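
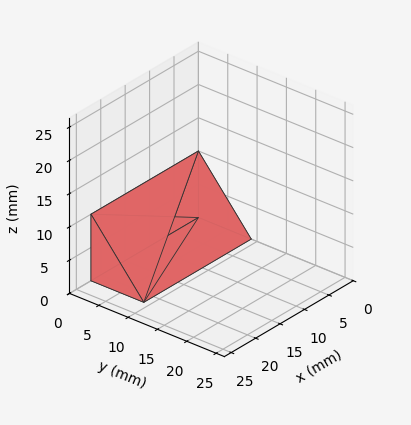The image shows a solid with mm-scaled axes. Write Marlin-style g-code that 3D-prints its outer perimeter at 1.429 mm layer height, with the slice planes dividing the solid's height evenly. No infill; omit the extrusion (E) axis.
Reading the render: the shape is a wedge (ramp): 22 × 9 mm base, rising to 10 mm along the y=0 edge and sloping linearly to z=0 at y=9 (dimensions read to the nearest mm from the axis ticks). For the g-code, the solid's height is divided into equal slices at the stated Δz and each level perimeter traced with G1 moves after a G0 lift.

; perimeter-only toolpath
G21 ; units = mm
G90 ; absolute positioning
G28 ; home
; layer 1
G0 Z1.429
G0 X0.000 Y0.000
G1 X22.000 Y0.000
G1 X22.000 Y7.714
G1 X0.000 Y7.714
G1 X0.000 Y0.000
; layer 2
G0 Z2.857
G0 X0.000 Y0.000
G1 X22.000 Y0.000
G1 X22.000 Y6.429
G1 X0.000 Y6.429
G1 X0.000 Y0.000
; layer 3
G0 Z4.286
G0 X0.000 Y0.000
G1 X22.000 Y0.000
G1 X22.000 Y5.143
G1 X0.000 Y5.143
G1 X0.000 Y0.000
; layer 4
G0 Z5.714
G0 X0.000 Y0.000
G1 X22.000 Y0.000
G1 X22.000 Y3.857
G1 X0.000 Y3.857
G1 X0.000 Y0.000
; layer 5
G0 Z7.143
G0 X0.000 Y0.000
G1 X22.000 Y0.000
G1 X22.000 Y2.571
G1 X0.000 Y2.571
G1 X0.000 Y0.000
; layer 6
G0 Z8.571
G0 X0.000 Y0.000
G1 X22.000 Y0.000
G1 X22.000 Y1.286
G1 X0.000 Y1.286
G1 X0.000 Y0.000
M2 ; end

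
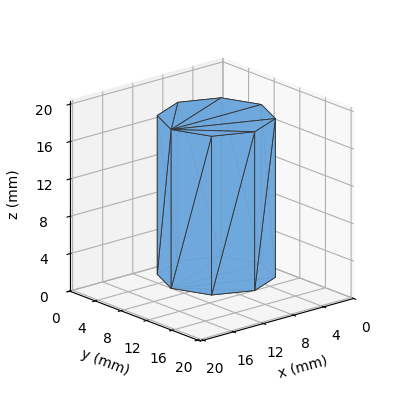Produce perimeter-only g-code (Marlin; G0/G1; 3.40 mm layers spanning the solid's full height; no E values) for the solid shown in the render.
Reading the render: the shape is a regular 8-sided prism (a cylinder approximated with 8 flat sides), circumscribed radius ≈ 6 mm, height ≈ 17 mm (dimensions read to the nearest mm from the axis ticks). For the g-code, the solid's height is divided into equal slices at the stated Δz and each level perimeter traced with G1 moves after a G0 lift.

; perimeter-only toolpath
G21 ; units = mm
G90 ; absolute positioning
G28 ; home
; layer 1
G0 Z3.40
G0 X12.00 Y6.00
G1 X10.24 Y10.24
G1 X6.00 Y12.00
G1 X1.76 Y10.24
G1 X0.00 Y6.00
G1 X1.76 Y1.76
G1 X6.00 Y0.00
G1 X10.24 Y1.76
G1 X12.00 Y6.00
; layer 2
G0 Z6.80
G0 X12.00 Y6.00
G1 X10.24 Y10.24
G1 X6.00 Y12.00
G1 X1.76 Y10.24
G1 X0.00 Y6.00
G1 X1.76 Y1.76
G1 X6.00 Y0.00
G1 X10.24 Y1.76
G1 X12.00 Y6.00
; layer 3
G0 Z10.20
G0 X12.00 Y6.00
G1 X10.24 Y10.24
G1 X6.00 Y12.00
G1 X1.76 Y10.24
G1 X0.00 Y6.00
G1 X1.76 Y1.76
G1 X6.00 Y0.00
G1 X10.24 Y1.76
G1 X12.00 Y6.00
; layer 4
G0 Z13.60
G0 X12.00 Y6.00
G1 X10.24 Y10.24
G1 X6.00 Y12.00
G1 X1.76 Y10.24
G1 X0.00 Y6.00
G1 X1.76 Y1.76
G1 X6.00 Y0.00
G1 X10.24 Y1.76
G1 X12.00 Y6.00
; layer 5
G0 Z17.00
G0 X12.00 Y6.00
G1 X10.24 Y10.24
G1 X6.00 Y12.00
G1 X1.76 Y10.24
G1 X0.00 Y6.00
G1 X1.76 Y1.76
G1 X6.00 Y0.00
G1 X10.24 Y1.76
G1 X12.00 Y6.00
M2 ; end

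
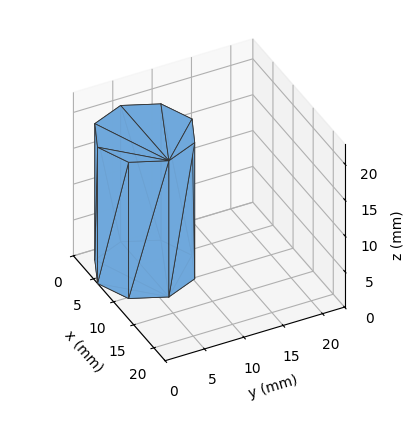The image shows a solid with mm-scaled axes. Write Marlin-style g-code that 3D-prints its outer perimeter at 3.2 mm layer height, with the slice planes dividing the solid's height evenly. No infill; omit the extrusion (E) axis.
Reading the render: the shape is a regular 8-sided prism (a cylinder approximated with 8 flat sides), circumscribed radius ≈ 6 mm, height ≈ 19 mm (dimensions read to the nearest mm from the axis ticks). For the g-code, the solid's height is divided into equal slices at the stated Δz and each level perimeter traced with G1 moves after a G0 lift.

; perimeter-only toolpath
G21 ; units = mm
G90 ; absolute positioning
G28 ; home
; layer 1
G0 Z3.2
G0 X12.0 Y6.0
G1 X10.2 Y10.2
G1 X6.0 Y12.0
G1 X1.8 Y10.2
G1 X0.0 Y6.0
G1 X1.8 Y1.8
G1 X6.0 Y0.0
G1 X10.2 Y1.8
G1 X12.0 Y6.0
; layer 2
G0 Z6.3
G0 X12.0 Y6.0
G1 X10.2 Y10.2
G1 X6.0 Y12.0
G1 X1.8 Y10.2
G1 X0.0 Y6.0
G1 X1.8 Y1.8
G1 X6.0 Y0.0
G1 X10.2 Y1.8
G1 X12.0 Y6.0
; layer 3
G0 Z9.5
G0 X12.0 Y6.0
G1 X10.2 Y10.2
G1 X6.0 Y12.0
G1 X1.8 Y10.2
G1 X0.0 Y6.0
G1 X1.8 Y1.8
G1 X6.0 Y0.0
G1 X10.2 Y1.8
G1 X12.0 Y6.0
; layer 4
G0 Z12.7
G0 X12.0 Y6.0
G1 X10.2 Y10.2
G1 X6.0 Y12.0
G1 X1.8 Y10.2
G1 X0.0 Y6.0
G1 X1.8 Y1.8
G1 X6.0 Y0.0
G1 X10.2 Y1.8
G1 X12.0 Y6.0
; layer 5
G0 Z15.8
G0 X12.0 Y6.0
G1 X10.2 Y10.2
G1 X6.0 Y12.0
G1 X1.8 Y10.2
G1 X0.0 Y6.0
G1 X1.8 Y1.8
G1 X6.0 Y0.0
G1 X10.2 Y1.8
G1 X12.0 Y6.0
; layer 6
G0 Z19.0
G0 X12.0 Y6.0
G1 X10.2 Y10.2
G1 X6.0 Y12.0
G1 X1.8 Y10.2
G1 X0.0 Y6.0
G1 X1.8 Y1.8
G1 X6.0 Y0.0
G1 X10.2 Y1.8
G1 X12.0 Y6.0
M2 ; end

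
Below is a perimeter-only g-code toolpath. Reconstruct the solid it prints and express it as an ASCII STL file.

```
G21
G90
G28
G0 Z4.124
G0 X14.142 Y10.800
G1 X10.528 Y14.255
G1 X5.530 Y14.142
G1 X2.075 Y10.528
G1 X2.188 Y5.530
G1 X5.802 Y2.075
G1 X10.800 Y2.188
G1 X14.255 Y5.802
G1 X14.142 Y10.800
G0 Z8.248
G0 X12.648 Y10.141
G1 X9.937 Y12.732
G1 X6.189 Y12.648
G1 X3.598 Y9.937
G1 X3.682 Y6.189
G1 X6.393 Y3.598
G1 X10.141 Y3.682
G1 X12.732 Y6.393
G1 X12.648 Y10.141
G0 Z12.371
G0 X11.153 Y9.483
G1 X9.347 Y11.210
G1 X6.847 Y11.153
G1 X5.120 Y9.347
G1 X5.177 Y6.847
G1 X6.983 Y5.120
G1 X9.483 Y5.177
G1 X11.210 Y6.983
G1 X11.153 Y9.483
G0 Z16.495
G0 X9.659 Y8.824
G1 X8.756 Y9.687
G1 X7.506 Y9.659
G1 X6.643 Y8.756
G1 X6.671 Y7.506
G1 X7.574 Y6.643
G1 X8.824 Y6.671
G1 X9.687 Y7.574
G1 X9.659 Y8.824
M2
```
solid part
  facet normal 0.0000 0.0000 -1.0000
    outer loop
      vertex 4.871 15.636 0.000
      vertex 11.119 15.777 0.000
      vertex 15.636 11.459 0.000
    endloop
  endfacet
  facet normal 0.0000 0.0000 -1.0000
    outer loop
      vertex 0.553 11.119 0.000
      vertex 4.871 15.636 0.000
      vertex 15.636 11.459 0.000
    endloop
  endfacet
  facet normal 0.0000 0.0000 -1.0000
    outer loop
      vertex 0.694 4.871 0.000
      vertex 0.553 11.119 0.000
      vertex 15.636 11.459 0.000
    endloop
  endfacet
  facet normal 0.0000 0.0000 -1.0000
    outer loop
      vertex 5.211 0.553 0.000
      vertex 0.694 4.871 0.000
      vertex 15.636 11.459 0.000
    endloop
  endfacet
  facet normal 0.0000 0.0000 -1.0000
    outer loop
      vertex 11.459 0.694 0.000
      vertex 5.211 0.553 0.000
      vertex 15.636 11.459 0.000
    endloop
  endfacet
  facet normal 0.0000 0.0000 -1.0000
    outer loop
      vertex 15.777 5.211 0.000
      vertex 11.459 0.694 0.000
      vertex 15.636 11.459 0.000
    endloop
  endfacet
  facet normal 0.6489 0.6788 0.3436
    outer loop
      vertex 15.636 11.459 0.000
      vertex 11.119 15.777 0.000
      vertex 8.165 8.165 20.619
    endloop
  endfacet
  facet normal -0.0212 0.9389 0.3436
    outer loop
      vertex 11.119 15.777 0.000
      vertex 4.871 15.636 0.000
      vertex 8.165 8.165 20.619
    endloop
  endfacet
  facet normal -0.6788 0.6489 0.3436
    outer loop
      vertex 4.871 15.636 0.000
      vertex 0.553 11.119 0.000
      vertex 8.165 8.165 20.619
    endloop
  endfacet
  facet normal -0.9389 -0.0212 0.3436
    outer loop
      vertex 0.553 11.119 0.000
      vertex 0.694 4.871 0.000
      vertex 8.165 8.165 20.619
    endloop
  endfacet
  facet normal -0.6489 -0.6788 0.3436
    outer loop
      vertex 0.694 4.871 0.000
      vertex 5.211 0.553 0.000
      vertex 8.165 8.165 20.619
    endloop
  endfacet
  facet normal 0.0212 -0.9389 0.3436
    outer loop
      vertex 5.211 0.553 0.000
      vertex 11.459 0.694 0.000
      vertex 8.165 8.165 20.619
    endloop
  endfacet
  facet normal 0.6788 -0.6489 0.3436
    outer loop
      vertex 11.459 0.694 0.000
      vertex 15.777 5.211 0.000
      vertex 8.165 8.165 20.619
    endloop
  endfacet
  facet normal 0.9389 0.0212 0.3436
    outer loop
      vertex 15.777 5.211 0.000
      vertex 15.636 11.459 0.000
      vertex 8.165 8.165 20.619
    endloop
  endfacet
endsolid part

The G0 Z moves step by Δz≈4.124 mm. The G1 loops shrink linearly with z, so the solid tapers from its base footprint up to z≈20.6. Closing with a flat bottom cap and the tapered top and triangulating gives 14 facets — a regular 8-sided pyramid, base circumscribed radius ≈ 8.16 mm, apex at z ≈ 20.6 mm.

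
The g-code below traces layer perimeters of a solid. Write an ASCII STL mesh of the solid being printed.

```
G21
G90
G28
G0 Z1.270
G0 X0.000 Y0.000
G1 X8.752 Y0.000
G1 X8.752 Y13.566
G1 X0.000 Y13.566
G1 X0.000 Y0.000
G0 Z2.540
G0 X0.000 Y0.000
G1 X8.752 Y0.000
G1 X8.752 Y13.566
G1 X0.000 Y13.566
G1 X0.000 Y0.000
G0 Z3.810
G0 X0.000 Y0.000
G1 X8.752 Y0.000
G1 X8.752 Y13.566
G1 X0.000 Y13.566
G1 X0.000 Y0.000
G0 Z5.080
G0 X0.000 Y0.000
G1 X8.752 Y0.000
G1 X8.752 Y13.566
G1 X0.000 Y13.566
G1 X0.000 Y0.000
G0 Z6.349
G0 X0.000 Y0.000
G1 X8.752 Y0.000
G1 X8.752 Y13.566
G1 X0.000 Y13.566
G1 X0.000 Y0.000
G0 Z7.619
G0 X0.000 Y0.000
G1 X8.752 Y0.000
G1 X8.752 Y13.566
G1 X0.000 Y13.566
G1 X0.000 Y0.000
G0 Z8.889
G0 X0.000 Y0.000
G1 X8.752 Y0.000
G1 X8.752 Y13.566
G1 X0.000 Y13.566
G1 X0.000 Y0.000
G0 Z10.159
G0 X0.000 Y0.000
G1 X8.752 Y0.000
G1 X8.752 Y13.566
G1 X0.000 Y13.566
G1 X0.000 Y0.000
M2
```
solid part
  facet normal 0.0000 0.0000 -1.0000
    outer loop
      vertex 8.752 13.566 0.000
      vertex 8.752 0.000 0.000
      vertex 0.000 0.000 0.000
    endloop
  endfacet
  facet normal 0.0000 0.0000 -1.0000
    outer loop
      vertex 0.000 13.566 0.000
      vertex 8.752 13.566 0.000
      vertex 0.000 0.000 0.000
    endloop
  endfacet
  facet normal 0.0000 0.0000 1.0000
    outer loop
      vertex 0.000 0.000 10.159
      vertex 8.752 0.000 10.159
      vertex 8.752 13.566 10.159
    endloop
  endfacet
  facet normal 0.0000 0.0000 1.0000
    outer loop
      vertex 0.000 0.000 10.159
      vertex 8.752 13.566 10.159
      vertex 0.000 13.566 10.159
    endloop
  endfacet
  facet normal 0.0000 -1.0000 0.0000
    outer loop
      vertex 0.000 0.000 0.000
      vertex 8.752 0.000 0.000
      vertex 8.752 0.000 10.159
    endloop
  endfacet
  facet normal 0.0000 -1.0000 0.0000
    outer loop
      vertex 0.000 0.000 0.000
      vertex 8.752 0.000 10.159
      vertex 0.000 0.000 10.159
    endloop
  endfacet
  facet normal 0.0000 1.0000 0.0000
    outer loop
      vertex 8.752 13.566 10.159
      vertex 8.752 13.566 0.000
      vertex 0.000 13.566 0.000
    endloop
  endfacet
  facet normal 0.0000 1.0000 0.0000
    outer loop
      vertex 0.000 13.566 10.159
      vertex 8.752 13.566 10.159
      vertex 0.000 13.566 0.000
    endloop
  endfacet
  facet normal -1.0000 0.0000 0.0000
    outer loop
      vertex 0.000 13.566 10.159
      vertex 0.000 13.566 0.000
      vertex 0.000 0.000 0.000
    endloop
  endfacet
  facet normal -1.0000 0.0000 0.0000
    outer loop
      vertex 0.000 0.000 10.159
      vertex 0.000 13.566 10.159
      vertex 0.000 0.000 0.000
    endloop
  endfacet
  facet normal 1.0000 0.0000 0.0000
    outer loop
      vertex 8.752 0.000 0.000
      vertex 8.752 13.566 0.000
      vertex 8.752 13.566 10.159
    endloop
  endfacet
  facet normal 1.0000 0.0000 0.0000
    outer loop
      vertex 8.752 0.000 0.000
      vertex 8.752 13.566 10.159
      vertex 8.752 0.000 10.159
    endloop
  endfacet
endsolid part

The G0 Z moves step by Δz≈1.270 mm. Every layer's G1 loop is the same polygon, so the solid is a straight extrusion of it from z=0 to z≈10.2. Closing with flat bottom and top caps and triangulating gives 12 facets — a rectangular box, roughly 8.75 × 13.6 mm footprint and 10.2 mm tall.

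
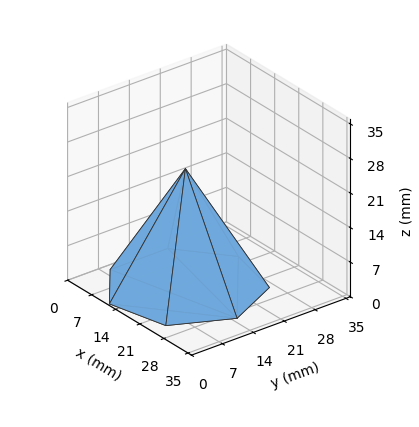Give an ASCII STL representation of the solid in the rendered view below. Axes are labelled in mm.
Reading the render: the shape is a regular 7-sided pyramid, base circumscribed radius ≈ 15 mm, apex at z ≈ 24 mm (dimensions read to the nearest mm from the axis ticks). For the STL, each face is triangulated and given an outward normal.

solid part
  facet normal 0.0000 0.0000 -1.0000
    outer loop
      vertex 11.66 29.62 0.00
      vertex 24.35 26.73 0.00
      vertex 30.00 15.00 0.00
    endloop
  endfacet
  facet normal 0.0000 0.0000 -1.0000
    outer loop
      vertex 1.49 21.51 0.00
      vertex 11.66 29.62 0.00
      vertex 30.00 15.00 0.00
    endloop
  endfacet
  facet normal 0.0000 0.0000 -1.0000
    outer loop
      vertex 1.49 8.49 0.00
      vertex 1.49 21.51 0.00
      vertex 30.00 15.00 0.00
    endloop
  endfacet
  facet normal 0.0000 0.0000 -1.0000
    outer loop
      vertex 11.66 0.38 0.00
      vertex 1.49 8.49 0.00
      vertex 30.00 15.00 0.00
    endloop
  endfacet
  facet normal 0.0000 0.0000 -1.0000
    outer loop
      vertex 24.35 3.27 0.00
      vertex 11.66 0.38 0.00
      vertex 30.00 15.00 0.00
    endloop
  endfacet
  facet normal 0.7850 0.3781 0.4906
    outer loop
      vertex 30.00 15.00 0.00
      vertex 24.35 26.73 0.00
      vertex 15.00 15.00 24.00
    endloop
  endfacet
  facet normal 0.1935 0.8496 0.4906
    outer loop
      vertex 24.35 26.73 0.00
      vertex 11.66 29.62 0.00
      vertex 15.00 15.00 24.00
    endloop
  endfacet
  facet normal -0.5433 0.6813 0.4906
    outer loop
      vertex 11.66 29.62 0.00
      vertex 1.49 21.51 0.00
      vertex 15.00 15.00 24.00
    endloop
  endfacet
  facet normal -0.8714 0.0000 0.4905
    outer loop
      vertex 1.49 21.51 0.00
      vertex 1.49 8.49 0.00
      vertex 15.00 15.00 24.00
    endloop
  endfacet
  facet normal -0.5433 -0.6813 0.4906
    outer loop
      vertex 1.49 8.49 0.00
      vertex 11.66 0.38 0.00
      vertex 15.00 15.00 24.00
    endloop
  endfacet
  facet normal 0.1935 -0.8496 0.4906
    outer loop
      vertex 11.66 0.38 0.00
      vertex 24.35 3.27 0.00
      vertex 15.00 15.00 24.00
    endloop
  endfacet
  facet normal 0.7850 -0.3781 0.4906
    outer loop
      vertex 24.35 3.27 0.00
      vertex 30.00 15.00 0.00
      vertex 15.00 15.00 24.00
    endloop
  endfacet
endsolid part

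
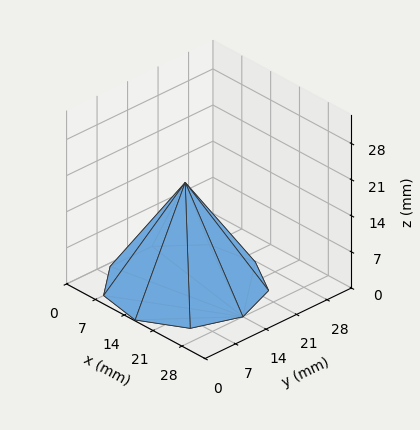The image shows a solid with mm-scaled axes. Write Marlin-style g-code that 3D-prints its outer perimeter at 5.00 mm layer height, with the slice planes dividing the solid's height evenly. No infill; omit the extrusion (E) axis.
Reading the render: the shape is a regular 9-sided pyramid, base circumscribed radius ≈ 14 mm, apex at z ≈ 20 mm (dimensions read to the nearest mm from the axis ticks). For the g-code, the solid's height is divided into equal slices at the stated Δz and each level perimeter traced with G1 moves after a G0 lift.

; perimeter-only toolpath
G21 ; units = mm
G90 ; absolute positioning
G28 ; home
; layer 1
G0 Z5.00
G0 X24.50 Y14.00
G1 X22.04 Y20.75
G1 X15.82 Y24.34
G1 X8.75 Y23.09
G1 X4.13 Y17.59
G1 X4.13 Y10.41
G1 X8.75 Y4.91
G1 X15.82 Y3.66
G1 X22.04 Y7.25
G1 X24.50 Y14.00
; layer 2
G0 Z10.00
G0 X21.00 Y14.00
G1 X19.36 Y18.50
G1 X15.21 Y20.89
G1 X10.50 Y20.06
G1 X7.42 Y16.39
G1 X7.42 Y11.61
G1 X10.50 Y7.94
G1 X15.21 Y7.11
G1 X19.36 Y9.50
G1 X21.00 Y14.00
; layer 3
G0 Z15.00
G0 X17.50 Y14.00
G1 X16.68 Y16.25
G1 X14.61 Y17.45
G1 X12.25 Y17.03
G1 X10.71 Y15.20
G1 X10.71 Y12.80
G1 X12.25 Y10.97
G1 X14.61 Y10.55
G1 X16.68 Y11.75
G1 X17.50 Y14.00
M2 ; end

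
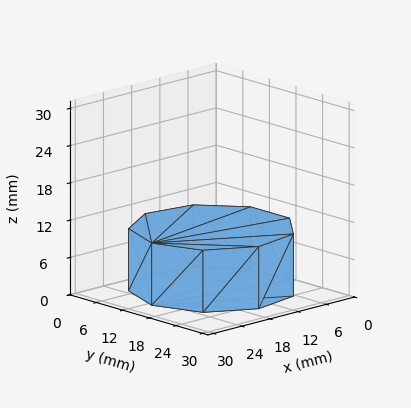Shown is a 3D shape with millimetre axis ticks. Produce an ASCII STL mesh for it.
Reading the render: the shape is a regular 9-sided prism (a cylinder approximated with 9 flat sides), circumscribed radius ≈ 13 mm, height ≈ 10 mm (dimensions read to the nearest mm from the axis ticks). For the STL, each face is triangulated and given an outward normal.

solid part
  facet normal 0.0000 0.0000 -1.0000
    outer loop
      vertex 15.3 25.8 0.0
      vertex 23.0 21.4 0.0
      vertex 26.0 13.0 0.0
    endloop
  endfacet
  facet normal 0.0000 0.0000 -1.0000
    outer loop
      vertex 6.5 24.3 0.0
      vertex 15.3 25.8 0.0
      vertex 26.0 13.0 0.0
    endloop
  endfacet
  facet normal 0.0000 0.0000 -1.0000
    outer loop
      vertex 0.8 17.4 0.0
      vertex 6.5 24.3 0.0
      vertex 26.0 13.0 0.0
    endloop
  endfacet
  facet normal 0.0000 0.0000 -1.0000
    outer loop
      vertex 0.8 8.6 0.0
      vertex 0.8 17.4 0.0
      vertex 26.0 13.0 0.0
    endloop
  endfacet
  facet normal 0.0000 0.0000 -1.0000
    outer loop
      vertex 6.5 1.7 0.0
      vertex 0.8 8.6 0.0
      vertex 26.0 13.0 0.0
    endloop
  endfacet
  facet normal 0.0000 0.0000 -1.0000
    outer loop
      vertex 15.3 0.2 0.0
      vertex 6.5 1.7 0.0
      vertex 26.0 13.0 0.0
    endloop
  endfacet
  facet normal 0.0000 0.0000 -1.0000
    outer loop
      vertex 23.0 4.6 0.0
      vertex 15.3 0.2 0.0
      vertex 26.0 13.0 0.0
    endloop
  endfacet
  facet normal 0.0000 0.0000 1.0000
    outer loop
      vertex 26.0 13.0 10.0
      vertex 23.0 21.4 10.0
      vertex 15.3 25.8 10.0
    endloop
  endfacet
  facet normal 0.0000 0.0000 1.0000
    outer loop
      vertex 26.0 13.0 10.0
      vertex 15.3 25.8 10.0
      vertex 6.5 24.3 10.0
    endloop
  endfacet
  facet normal 0.0000 0.0000 1.0000
    outer loop
      vertex 26.0 13.0 10.0
      vertex 6.5 24.3 10.0
      vertex 0.8 17.4 10.0
    endloop
  endfacet
  facet normal 0.0000 0.0000 1.0000
    outer loop
      vertex 26.0 13.0 10.0
      vertex 0.8 17.4 10.0
      vertex 0.8 8.6 10.0
    endloop
  endfacet
  facet normal 0.0000 0.0000 1.0000
    outer loop
      vertex 26.0 13.0 10.0
      vertex 0.8 8.6 10.0
      vertex 6.5 1.7 10.0
    endloop
  endfacet
  facet normal 0.0000 0.0000 1.0000
    outer loop
      vertex 26.0 13.0 10.0
      vertex 6.5 1.7 10.0
      vertex 15.3 0.2 10.0
    endloop
  endfacet
  facet normal 0.0000 0.0000 1.0000
    outer loop
      vertex 26.0 13.0 10.0
      vertex 15.3 0.2 10.0
      vertex 23.0 4.6 10.0
    endloop
  endfacet
  facet normal 0.9417 0.3363 0.0000
    outer loop
      vertex 26.0 13.0 0.0
      vertex 23.0 21.4 0.0
      vertex 23.0 21.4 10.0
    endloop
  endfacet
  facet normal 0.9417 0.3363 0.0000
    outer loop
      vertex 26.0 13.0 0.0
      vertex 23.0 21.4 10.0
      vertex 26.0 13.0 10.0
    endloop
  endfacet
  facet normal 0.4961 0.8682 0.0000
    outer loop
      vertex 23.0 21.4 0.0
      vertex 15.3 25.8 0.0
      vertex 15.3 25.8 10.0
    endloop
  endfacet
  facet normal 0.4961 0.8682 0.0000
    outer loop
      vertex 23.0 21.4 0.0
      vertex 15.3 25.8 10.0
      vertex 23.0 21.4 10.0
    endloop
  endfacet
  facet normal -0.1680 0.9858 0.0000
    outer loop
      vertex 15.3 25.8 0.0
      vertex 6.5 24.3 0.0
      vertex 6.5 24.3 10.0
    endloop
  endfacet
  facet normal -0.1680 0.9858 0.0000
    outer loop
      vertex 15.3 25.8 0.0
      vertex 6.5 24.3 10.0
      vertex 15.3 25.8 10.0
    endloop
  endfacet
  facet normal -0.7710 0.6369 0.0000
    outer loop
      vertex 6.5 24.3 0.0
      vertex 0.8 17.4 0.0
      vertex 0.8 17.4 10.0
    endloop
  endfacet
  facet normal -0.7710 0.6369 0.0000
    outer loop
      vertex 6.5 24.3 0.0
      vertex 0.8 17.4 10.0
      vertex 6.5 24.3 10.0
    endloop
  endfacet
  facet normal -1.0000 0.0000 0.0000
    outer loop
      vertex 0.8 17.4 0.0
      vertex 0.8 8.6 0.0
      vertex 0.8 8.6 10.0
    endloop
  endfacet
  facet normal -1.0000 0.0000 0.0000
    outer loop
      vertex 0.8 17.4 0.0
      vertex 0.8 8.6 10.0
      vertex 0.8 17.4 10.0
    endloop
  endfacet
  facet normal -0.7710 -0.6369 0.0000
    outer loop
      vertex 0.8 8.6 0.0
      vertex 6.5 1.7 0.0
      vertex 6.5 1.7 10.0
    endloop
  endfacet
  facet normal -0.7710 -0.6369 0.0000
    outer loop
      vertex 0.8 8.6 0.0
      vertex 6.5 1.7 10.0
      vertex 0.8 8.6 10.0
    endloop
  endfacet
  facet normal -0.1680 -0.9858 0.0000
    outer loop
      vertex 6.5 1.7 0.0
      vertex 15.3 0.2 0.0
      vertex 15.3 0.2 10.0
    endloop
  endfacet
  facet normal -0.1680 -0.9858 0.0000
    outer loop
      vertex 6.5 1.7 0.0
      vertex 15.3 0.2 10.0
      vertex 6.5 1.7 10.0
    endloop
  endfacet
  facet normal 0.4961 -0.8682 0.0000
    outer loop
      vertex 15.3 0.2 0.0
      vertex 23.0 4.6 0.0
      vertex 23.0 4.6 10.0
    endloop
  endfacet
  facet normal 0.4961 -0.8682 0.0000
    outer loop
      vertex 15.3 0.2 0.0
      vertex 23.0 4.6 10.0
      vertex 15.3 0.2 10.0
    endloop
  endfacet
  facet normal 0.9417 -0.3363 0.0000
    outer loop
      vertex 23.0 4.6 0.0
      vertex 26.0 13.0 0.0
      vertex 26.0 13.0 10.0
    endloop
  endfacet
  facet normal 0.9417 -0.3363 0.0000
    outer loop
      vertex 23.0 4.6 0.0
      vertex 26.0 13.0 10.0
      vertex 23.0 4.6 10.0
    endloop
  endfacet
endsolid part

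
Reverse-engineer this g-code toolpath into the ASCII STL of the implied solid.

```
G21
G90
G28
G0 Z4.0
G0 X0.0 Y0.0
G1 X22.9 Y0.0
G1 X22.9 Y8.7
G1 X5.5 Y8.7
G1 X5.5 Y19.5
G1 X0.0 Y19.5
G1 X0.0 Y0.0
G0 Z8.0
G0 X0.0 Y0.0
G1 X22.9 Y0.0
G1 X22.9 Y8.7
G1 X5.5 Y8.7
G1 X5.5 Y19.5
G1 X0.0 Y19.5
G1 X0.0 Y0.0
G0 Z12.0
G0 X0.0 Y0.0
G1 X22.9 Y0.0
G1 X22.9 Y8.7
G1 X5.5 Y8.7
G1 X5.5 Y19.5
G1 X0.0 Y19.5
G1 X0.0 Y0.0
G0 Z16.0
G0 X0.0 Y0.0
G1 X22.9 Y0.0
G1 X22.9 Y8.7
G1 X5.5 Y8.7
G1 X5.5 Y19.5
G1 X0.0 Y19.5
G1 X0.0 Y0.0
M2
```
solid part
  facet normal 0.0000 0.0000 -1.0000
    outer loop
      vertex 22.9 8.7 0.0
      vertex 22.9 0.0 0.0
      vertex 0.0 0.0 0.0
    endloop
  endfacet
  facet normal 0.0000 0.0000 -1.0000
    outer loop
      vertex 5.5 8.7 0.0
      vertex 22.9 8.7 0.0
      vertex 0.0 0.0 0.0
    endloop
  endfacet
  facet normal 0.0000 0.0000 -1.0000
    outer loop
      vertex 5.5 19.5 0.0
      vertex 5.5 8.7 0.0
      vertex 0.0 0.0 0.0
    endloop
  endfacet
  facet normal 0.0000 0.0000 -1.0000
    outer loop
      vertex 0.0 19.5 0.0
      vertex 5.5 19.5 0.0
      vertex 0.0 0.0 0.0
    endloop
  endfacet
  facet normal 0.0000 0.0000 1.0000
    outer loop
      vertex 0.0 0.0 16.0
      vertex 22.9 0.0 16.0
      vertex 22.9 8.7 16.0
    endloop
  endfacet
  facet normal 0.0000 0.0000 1.0000
    outer loop
      vertex 0.0 0.0 16.0
      vertex 22.9 8.7 16.0
      vertex 5.5 8.7 16.0
    endloop
  endfacet
  facet normal 0.0000 0.0000 1.0000
    outer loop
      vertex 0.0 0.0 16.0
      vertex 5.5 8.7 16.0
      vertex 5.5 19.5 16.0
    endloop
  endfacet
  facet normal 0.0000 0.0000 1.0000
    outer loop
      vertex 0.0 0.0 16.0
      vertex 5.5 19.5 16.0
      vertex 0.0 19.5 16.0
    endloop
  endfacet
  facet normal 0.0000 -1.0000 0.0000
    outer loop
      vertex 0.0 0.0 0.0
      vertex 22.9 0.0 0.0
      vertex 22.9 0.0 16.0
    endloop
  endfacet
  facet normal 0.0000 -1.0000 0.0000
    outer loop
      vertex 0.0 0.0 0.0
      vertex 22.9 0.0 16.0
      vertex 0.0 0.0 16.0
    endloop
  endfacet
  facet normal 1.0000 0.0000 0.0000
    outer loop
      vertex 22.9 0.0 0.0
      vertex 22.9 8.7 0.0
      vertex 22.9 8.7 16.0
    endloop
  endfacet
  facet normal 1.0000 0.0000 0.0000
    outer loop
      vertex 22.9 0.0 0.0
      vertex 22.9 8.7 16.0
      vertex 22.9 0.0 16.0
    endloop
  endfacet
  facet normal 0.0000 1.0000 0.0000
    outer loop
      vertex 22.9 8.7 0.0
      vertex 5.5 8.7 0.0
      vertex 5.5 8.7 16.0
    endloop
  endfacet
  facet normal 0.0000 1.0000 0.0000
    outer loop
      vertex 22.9 8.7 0.0
      vertex 5.5 8.7 16.0
      vertex 22.9 8.7 16.0
    endloop
  endfacet
  facet normal 1.0000 0.0000 0.0000
    outer loop
      vertex 5.5 8.7 0.0
      vertex 5.5 19.5 0.0
      vertex 5.5 19.5 16.0
    endloop
  endfacet
  facet normal 1.0000 0.0000 0.0000
    outer loop
      vertex 5.5 8.7 0.0
      vertex 5.5 19.5 16.0
      vertex 5.5 8.7 16.0
    endloop
  endfacet
  facet normal 0.0000 1.0000 0.0000
    outer loop
      vertex 5.5 19.5 0.0
      vertex 0.0 19.5 0.0
      vertex 0.0 19.5 16.0
    endloop
  endfacet
  facet normal 0.0000 1.0000 0.0000
    outer loop
      vertex 5.5 19.5 0.0
      vertex 0.0 19.5 16.0
      vertex 5.5 19.5 16.0
    endloop
  endfacet
  facet normal -1.0000 0.0000 0.0000
    outer loop
      vertex 0.0 19.5 0.0
      vertex 0.0 0.0 0.0
      vertex 0.0 0.0 16.0
    endloop
  endfacet
  facet normal -1.0000 0.0000 0.0000
    outer loop
      vertex 0.0 19.5 0.0
      vertex 0.0 0.0 16.0
      vertex 0.0 19.5 16.0
    endloop
  endfacet
endsolid part

The G0 Z moves step by Δz≈4.0 mm. Every layer's G1 loop is the same polygon, so the solid is a straight extrusion of it from z=0 to z≈16. Closing with flat bottom and top caps and triangulating gives 20 facets — an L-shaped prism: outer 22.9 × 19.5 mm, arm thicknesses ≈ 8.7 mm (horizontal) and 5.5 mm (vertical), extruded 16 mm in z.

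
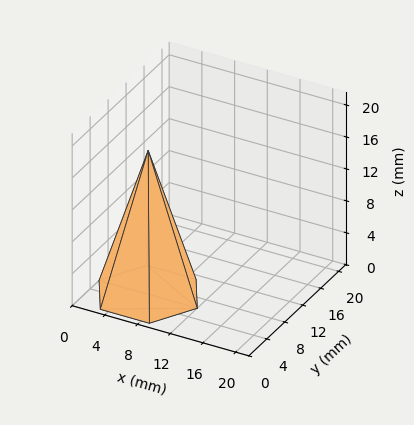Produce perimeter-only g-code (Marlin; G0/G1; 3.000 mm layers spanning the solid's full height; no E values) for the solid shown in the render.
Reading the render: the shape is a regular 6-sided pyramid, base circumscribed radius ≈ 6 mm, apex at z ≈ 18 mm (dimensions read to the nearest mm from the axis ticks). For the g-code, the solid's height is divided into equal slices at the stated Δz and each level perimeter traced with G1 moves after a G0 lift.

; perimeter-only toolpath
G21 ; units = mm
G90 ; absolute positioning
G28 ; home
; layer 1
G0 Z3.000
G0 X11.000 Y6.000
G1 X8.500 Y10.330
G1 X3.500 Y10.330
G1 X1.000 Y6.000
G1 X3.500 Y1.670
G1 X8.500 Y1.670
G1 X11.000 Y6.000
; layer 2
G0 Z6.000
G0 X10.000 Y6.000
G1 X8.000 Y9.464
G1 X4.000 Y9.464
G1 X2.000 Y6.000
G1 X4.000 Y2.536
G1 X8.000 Y2.536
G1 X10.000 Y6.000
; layer 3
G0 Z9.000
G0 X9.000 Y6.000
G1 X7.500 Y8.598
G1 X4.500 Y8.598
G1 X3.000 Y6.000
G1 X4.500 Y3.402
G1 X7.500 Y3.402
G1 X9.000 Y6.000
; layer 4
G0 Z12.000
G0 X8.000 Y6.000
G1 X7.000 Y7.732
G1 X5.000 Y7.732
G1 X4.000 Y6.000
G1 X5.000 Y4.268
G1 X7.000 Y4.268
G1 X8.000 Y6.000
; layer 5
G0 Z15.000
G0 X7.000 Y6.000
G1 X6.500 Y6.866
G1 X5.500 Y6.866
G1 X5.000 Y6.000
G1 X5.500 Y5.134
G1 X6.500 Y5.134
G1 X7.000 Y6.000
M2 ; end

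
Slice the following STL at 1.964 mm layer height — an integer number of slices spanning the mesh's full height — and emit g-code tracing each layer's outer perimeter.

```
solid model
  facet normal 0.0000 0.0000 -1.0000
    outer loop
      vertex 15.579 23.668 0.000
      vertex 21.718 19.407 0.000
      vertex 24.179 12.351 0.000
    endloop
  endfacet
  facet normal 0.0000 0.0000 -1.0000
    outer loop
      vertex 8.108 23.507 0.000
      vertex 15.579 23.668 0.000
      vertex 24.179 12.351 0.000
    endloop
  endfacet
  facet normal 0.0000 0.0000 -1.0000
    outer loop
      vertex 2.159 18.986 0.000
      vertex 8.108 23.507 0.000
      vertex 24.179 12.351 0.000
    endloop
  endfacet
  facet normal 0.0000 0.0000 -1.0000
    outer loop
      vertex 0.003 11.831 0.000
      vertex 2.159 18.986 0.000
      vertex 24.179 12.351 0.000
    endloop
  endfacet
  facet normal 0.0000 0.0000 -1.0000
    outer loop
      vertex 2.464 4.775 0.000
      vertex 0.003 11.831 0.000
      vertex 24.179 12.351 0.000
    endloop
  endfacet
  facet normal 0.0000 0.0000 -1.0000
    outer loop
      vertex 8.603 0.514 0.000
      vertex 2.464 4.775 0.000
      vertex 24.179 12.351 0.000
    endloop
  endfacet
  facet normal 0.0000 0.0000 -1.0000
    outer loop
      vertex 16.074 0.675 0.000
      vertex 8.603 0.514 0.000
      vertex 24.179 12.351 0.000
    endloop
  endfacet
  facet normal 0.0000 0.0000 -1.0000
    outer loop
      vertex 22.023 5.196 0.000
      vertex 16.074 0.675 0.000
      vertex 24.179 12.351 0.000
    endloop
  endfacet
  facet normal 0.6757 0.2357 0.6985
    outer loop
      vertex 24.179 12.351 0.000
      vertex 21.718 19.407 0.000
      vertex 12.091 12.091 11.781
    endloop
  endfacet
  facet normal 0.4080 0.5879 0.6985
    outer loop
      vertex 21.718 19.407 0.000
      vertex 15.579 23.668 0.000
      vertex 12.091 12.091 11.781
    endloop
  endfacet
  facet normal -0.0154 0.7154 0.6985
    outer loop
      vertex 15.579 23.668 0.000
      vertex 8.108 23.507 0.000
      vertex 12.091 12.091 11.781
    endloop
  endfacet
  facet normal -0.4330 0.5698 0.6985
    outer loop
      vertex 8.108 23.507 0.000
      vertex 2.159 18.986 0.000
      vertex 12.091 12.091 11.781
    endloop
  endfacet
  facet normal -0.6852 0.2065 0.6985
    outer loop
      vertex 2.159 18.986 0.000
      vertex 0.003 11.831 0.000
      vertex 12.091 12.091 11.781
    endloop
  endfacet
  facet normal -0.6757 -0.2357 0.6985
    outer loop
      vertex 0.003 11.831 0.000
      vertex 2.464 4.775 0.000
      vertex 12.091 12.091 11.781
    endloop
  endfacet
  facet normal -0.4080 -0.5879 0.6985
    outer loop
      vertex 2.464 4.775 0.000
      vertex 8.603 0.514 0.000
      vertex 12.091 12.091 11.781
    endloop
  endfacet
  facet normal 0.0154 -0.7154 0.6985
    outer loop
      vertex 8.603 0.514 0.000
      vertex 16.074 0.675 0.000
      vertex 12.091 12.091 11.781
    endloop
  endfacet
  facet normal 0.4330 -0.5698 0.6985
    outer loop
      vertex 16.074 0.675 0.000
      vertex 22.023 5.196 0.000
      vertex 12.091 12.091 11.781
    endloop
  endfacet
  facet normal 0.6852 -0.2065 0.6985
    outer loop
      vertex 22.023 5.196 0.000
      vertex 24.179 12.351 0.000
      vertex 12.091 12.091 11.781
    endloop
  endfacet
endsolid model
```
; perimeter-only toolpath
G21 ; units = mm
G90 ; absolute positioning
G28 ; home
; layer 1
G0 Z1.964
G0 X22.164 Y12.308
G1 X20.113 Y18.188
G1 X14.998 Y21.738
G1 X8.772 Y21.604
G1 X3.814 Y17.837
G1 X2.018 Y11.874
G1 X4.068 Y5.994
G1 X9.184 Y2.443
G1 X15.410 Y2.578
G1 X20.368 Y6.345
G1 X22.164 Y12.308
; layer 2
G0 Z3.927
G0 X20.150 Y12.264
G1 X18.509 Y16.968
G1 X14.416 Y19.809
G1 X9.436 Y19.702
G1 X5.470 Y16.688
G1 X4.032 Y11.918
G1 X5.673 Y7.214
G1 X9.766 Y4.373
G1 X14.746 Y4.480
G1 X18.712 Y7.494
G1 X20.150 Y12.264
; layer 3
G0 Z5.891
G0 X18.135 Y12.221
G1 X16.904 Y15.749
G1 X13.835 Y17.880
G1 X10.099 Y17.799
G1 X7.125 Y15.538
G1 X6.047 Y11.961
G1 X7.277 Y8.433
G1 X10.347 Y6.302
G1 X14.082 Y6.383
G1 X17.057 Y8.643
G1 X18.135 Y12.221
; layer 4
G0 Z7.854
G0 X16.120 Y12.178
G1 X15.300 Y14.530
G1 X13.254 Y15.950
G1 X10.763 Y15.896
G1 X8.780 Y14.389
G1 X8.062 Y12.004
G1 X8.882 Y9.652
G1 X10.928 Y8.232
G1 X13.419 Y8.286
G1 X15.402 Y9.793
G1 X16.120 Y12.178
; layer 5
G0 Z9.818
G0 X14.106 Y12.134
G1 X13.695 Y13.310
G1 X12.672 Y14.020
G1 X11.427 Y13.994
G1 X10.436 Y13.240
G1 X10.076 Y12.048
G1 X10.486 Y10.872
G1 X11.510 Y10.162
G1 X12.755 Y10.188
G1 X13.746 Y10.942
G1 X14.106 Y12.134
M2 ; end

The solid is a regular 10-sided pyramid, base circumscribed radius ≈ 12.1 mm, apex at z ≈ 11.8 mm. Slicing at Δz = 1.964 mm — 6 equal slices spanning the solid's height, so layer i sits at z = i·h/6 — gives 5 non-empty perimeters. Each is a 10-segment closed polygon; G0 lifts to the layer z and rapids to the start vertex, then G1 traces the edges. The cross-section shrinks linearly with z (the slice at the apex is degenerate and omitted).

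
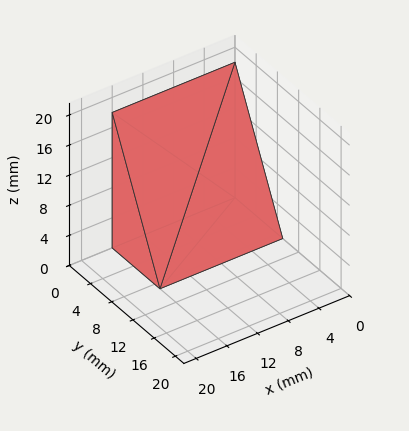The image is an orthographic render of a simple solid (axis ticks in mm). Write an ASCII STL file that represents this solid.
Reading the render: the shape is a wedge (ramp): 16 × 9 mm base, rising to 18 mm along the y=0 edge and sloping linearly to z=0 at y=9 (dimensions read to the nearest mm from the axis ticks). For the STL, each face is triangulated and given an outward normal.

solid part
  facet normal 0.0000 0.0000 -1.0000
    outer loop
      vertex 16.000 9.000 0.000
      vertex 16.000 0.000 0.000
      vertex 0.000 0.000 0.000
    endloop
  endfacet
  facet normal 0.0000 0.0000 -1.0000
    outer loop
      vertex 0.000 9.000 0.000
      vertex 16.000 9.000 0.000
      vertex 0.000 0.000 0.000
    endloop
  endfacet
  facet normal 0.0000 -1.0000 0.0000
    outer loop
      vertex 0.000 0.000 0.000
      vertex 16.000 0.000 0.000
      vertex 16.000 0.000 18.000
    endloop
  endfacet
  facet normal 0.0000 -1.0000 0.0000
    outer loop
      vertex 0.000 0.000 0.000
      vertex 16.000 0.000 18.000
      vertex 0.000 0.000 18.000
    endloop
  endfacet
  facet normal 0.0000 0.8944 0.4472
    outer loop
      vertex 0.000 0.000 18.000
      vertex 16.000 0.000 18.000
      vertex 16.000 9.000 0.000
    endloop
  endfacet
  facet normal 0.0000 0.8944 0.4472
    outer loop
      vertex 0.000 0.000 18.000
      vertex 16.000 9.000 0.000
      vertex 0.000 9.000 0.000
    endloop
  endfacet
  facet normal -1.0000 0.0000 0.0000
    outer loop
      vertex 0.000 0.000 18.000
      vertex 0.000 9.000 0.000
      vertex 0.000 0.000 0.000
    endloop
  endfacet
  facet normal 1.0000 0.0000 0.0000
    outer loop
      vertex 16.000 0.000 0.000
      vertex 16.000 9.000 0.000
      vertex 16.000 0.000 18.000
    endloop
  endfacet
endsolid part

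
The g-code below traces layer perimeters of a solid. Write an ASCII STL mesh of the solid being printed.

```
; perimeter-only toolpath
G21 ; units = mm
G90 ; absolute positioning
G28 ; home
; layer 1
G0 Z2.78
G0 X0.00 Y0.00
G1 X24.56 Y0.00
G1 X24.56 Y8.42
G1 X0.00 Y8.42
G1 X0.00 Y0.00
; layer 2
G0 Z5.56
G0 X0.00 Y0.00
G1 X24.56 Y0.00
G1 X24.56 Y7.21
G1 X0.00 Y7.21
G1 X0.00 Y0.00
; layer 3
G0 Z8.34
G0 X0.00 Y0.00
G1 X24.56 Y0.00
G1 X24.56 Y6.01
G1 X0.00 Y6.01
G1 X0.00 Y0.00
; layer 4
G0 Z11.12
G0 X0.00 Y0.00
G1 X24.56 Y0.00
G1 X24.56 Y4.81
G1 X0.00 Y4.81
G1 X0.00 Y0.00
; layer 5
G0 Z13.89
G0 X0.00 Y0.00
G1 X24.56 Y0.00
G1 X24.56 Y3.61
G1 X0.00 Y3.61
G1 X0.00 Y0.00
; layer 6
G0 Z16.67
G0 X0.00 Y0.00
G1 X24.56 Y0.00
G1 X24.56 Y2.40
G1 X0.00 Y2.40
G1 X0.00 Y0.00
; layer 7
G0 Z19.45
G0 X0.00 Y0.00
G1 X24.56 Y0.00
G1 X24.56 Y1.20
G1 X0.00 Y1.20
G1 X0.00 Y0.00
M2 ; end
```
solid part
  facet normal 0.0000 0.0000 -1.0000
    outer loop
      vertex 24.56 9.62 0.00
      vertex 24.56 0.00 0.00
      vertex 0.00 0.00 0.00
    endloop
  endfacet
  facet normal 0.0000 0.0000 -1.0000
    outer loop
      vertex 0.00 9.62 0.00
      vertex 24.56 9.62 0.00
      vertex 0.00 0.00 0.00
    endloop
  endfacet
  facet normal 0.0000 -1.0000 0.0000
    outer loop
      vertex 0.00 0.00 0.00
      vertex 24.56 0.00 0.00
      vertex 24.56 0.00 22.23
    endloop
  endfacet
  facet normal 0.0000 -1.0000 0.0000
    outer loop
      vertex 0.00 0.00 0.00
      vertex 24.56 0.00 22.23
      vertex 0.00 0.00 22.23
    endloop
  endfacet
  facet normal 0.0000 0.9178 0.3972
    outer loop
      vertex 0.00 0.00 22.23
      vertex 24.56 0.00 22.23
      vertex 24.56 9.62 0.00
    endloop
  endfacet
  facet normal 0.0000 0.9178 0.3972
    outer loop
      vertex 0.00 0.00 22.23
      vertex 24.56 9.62 0.00
      vertex 0.00 9.62 0.00
    endloop
  endfacet
  facet normal -1.0000 0.0000 0.0000
    outer loop
      vertex 0.00 0.00 22.23
      vertex 0.00 9.62 0.00
      vertex 0.00 0.00 0.00
    endloop
  endfacet
  facet normal 1.0000 0.0000 0.0000
    outer loop
      vertex 24.56 0.00 0.00
      vertex 24.56 9.62 0.00
      vertex 24.56 0.00 22.23
    endloop
  endfacet
endsolid part

The G0 Z moves step by Δz≈2.78 mm. The G1 loops shrink linearly with z, so the solid tapers from its base footprint up to z≈22.2. Closing with a flat bottom cap and the tapered top and triangulating gives 8 facets — a wedge (ramp): 24.6 × 9.62 mm base, rising to 22.2 mm along the y=0 edge and sloping linearly to z=0 at y=9.62.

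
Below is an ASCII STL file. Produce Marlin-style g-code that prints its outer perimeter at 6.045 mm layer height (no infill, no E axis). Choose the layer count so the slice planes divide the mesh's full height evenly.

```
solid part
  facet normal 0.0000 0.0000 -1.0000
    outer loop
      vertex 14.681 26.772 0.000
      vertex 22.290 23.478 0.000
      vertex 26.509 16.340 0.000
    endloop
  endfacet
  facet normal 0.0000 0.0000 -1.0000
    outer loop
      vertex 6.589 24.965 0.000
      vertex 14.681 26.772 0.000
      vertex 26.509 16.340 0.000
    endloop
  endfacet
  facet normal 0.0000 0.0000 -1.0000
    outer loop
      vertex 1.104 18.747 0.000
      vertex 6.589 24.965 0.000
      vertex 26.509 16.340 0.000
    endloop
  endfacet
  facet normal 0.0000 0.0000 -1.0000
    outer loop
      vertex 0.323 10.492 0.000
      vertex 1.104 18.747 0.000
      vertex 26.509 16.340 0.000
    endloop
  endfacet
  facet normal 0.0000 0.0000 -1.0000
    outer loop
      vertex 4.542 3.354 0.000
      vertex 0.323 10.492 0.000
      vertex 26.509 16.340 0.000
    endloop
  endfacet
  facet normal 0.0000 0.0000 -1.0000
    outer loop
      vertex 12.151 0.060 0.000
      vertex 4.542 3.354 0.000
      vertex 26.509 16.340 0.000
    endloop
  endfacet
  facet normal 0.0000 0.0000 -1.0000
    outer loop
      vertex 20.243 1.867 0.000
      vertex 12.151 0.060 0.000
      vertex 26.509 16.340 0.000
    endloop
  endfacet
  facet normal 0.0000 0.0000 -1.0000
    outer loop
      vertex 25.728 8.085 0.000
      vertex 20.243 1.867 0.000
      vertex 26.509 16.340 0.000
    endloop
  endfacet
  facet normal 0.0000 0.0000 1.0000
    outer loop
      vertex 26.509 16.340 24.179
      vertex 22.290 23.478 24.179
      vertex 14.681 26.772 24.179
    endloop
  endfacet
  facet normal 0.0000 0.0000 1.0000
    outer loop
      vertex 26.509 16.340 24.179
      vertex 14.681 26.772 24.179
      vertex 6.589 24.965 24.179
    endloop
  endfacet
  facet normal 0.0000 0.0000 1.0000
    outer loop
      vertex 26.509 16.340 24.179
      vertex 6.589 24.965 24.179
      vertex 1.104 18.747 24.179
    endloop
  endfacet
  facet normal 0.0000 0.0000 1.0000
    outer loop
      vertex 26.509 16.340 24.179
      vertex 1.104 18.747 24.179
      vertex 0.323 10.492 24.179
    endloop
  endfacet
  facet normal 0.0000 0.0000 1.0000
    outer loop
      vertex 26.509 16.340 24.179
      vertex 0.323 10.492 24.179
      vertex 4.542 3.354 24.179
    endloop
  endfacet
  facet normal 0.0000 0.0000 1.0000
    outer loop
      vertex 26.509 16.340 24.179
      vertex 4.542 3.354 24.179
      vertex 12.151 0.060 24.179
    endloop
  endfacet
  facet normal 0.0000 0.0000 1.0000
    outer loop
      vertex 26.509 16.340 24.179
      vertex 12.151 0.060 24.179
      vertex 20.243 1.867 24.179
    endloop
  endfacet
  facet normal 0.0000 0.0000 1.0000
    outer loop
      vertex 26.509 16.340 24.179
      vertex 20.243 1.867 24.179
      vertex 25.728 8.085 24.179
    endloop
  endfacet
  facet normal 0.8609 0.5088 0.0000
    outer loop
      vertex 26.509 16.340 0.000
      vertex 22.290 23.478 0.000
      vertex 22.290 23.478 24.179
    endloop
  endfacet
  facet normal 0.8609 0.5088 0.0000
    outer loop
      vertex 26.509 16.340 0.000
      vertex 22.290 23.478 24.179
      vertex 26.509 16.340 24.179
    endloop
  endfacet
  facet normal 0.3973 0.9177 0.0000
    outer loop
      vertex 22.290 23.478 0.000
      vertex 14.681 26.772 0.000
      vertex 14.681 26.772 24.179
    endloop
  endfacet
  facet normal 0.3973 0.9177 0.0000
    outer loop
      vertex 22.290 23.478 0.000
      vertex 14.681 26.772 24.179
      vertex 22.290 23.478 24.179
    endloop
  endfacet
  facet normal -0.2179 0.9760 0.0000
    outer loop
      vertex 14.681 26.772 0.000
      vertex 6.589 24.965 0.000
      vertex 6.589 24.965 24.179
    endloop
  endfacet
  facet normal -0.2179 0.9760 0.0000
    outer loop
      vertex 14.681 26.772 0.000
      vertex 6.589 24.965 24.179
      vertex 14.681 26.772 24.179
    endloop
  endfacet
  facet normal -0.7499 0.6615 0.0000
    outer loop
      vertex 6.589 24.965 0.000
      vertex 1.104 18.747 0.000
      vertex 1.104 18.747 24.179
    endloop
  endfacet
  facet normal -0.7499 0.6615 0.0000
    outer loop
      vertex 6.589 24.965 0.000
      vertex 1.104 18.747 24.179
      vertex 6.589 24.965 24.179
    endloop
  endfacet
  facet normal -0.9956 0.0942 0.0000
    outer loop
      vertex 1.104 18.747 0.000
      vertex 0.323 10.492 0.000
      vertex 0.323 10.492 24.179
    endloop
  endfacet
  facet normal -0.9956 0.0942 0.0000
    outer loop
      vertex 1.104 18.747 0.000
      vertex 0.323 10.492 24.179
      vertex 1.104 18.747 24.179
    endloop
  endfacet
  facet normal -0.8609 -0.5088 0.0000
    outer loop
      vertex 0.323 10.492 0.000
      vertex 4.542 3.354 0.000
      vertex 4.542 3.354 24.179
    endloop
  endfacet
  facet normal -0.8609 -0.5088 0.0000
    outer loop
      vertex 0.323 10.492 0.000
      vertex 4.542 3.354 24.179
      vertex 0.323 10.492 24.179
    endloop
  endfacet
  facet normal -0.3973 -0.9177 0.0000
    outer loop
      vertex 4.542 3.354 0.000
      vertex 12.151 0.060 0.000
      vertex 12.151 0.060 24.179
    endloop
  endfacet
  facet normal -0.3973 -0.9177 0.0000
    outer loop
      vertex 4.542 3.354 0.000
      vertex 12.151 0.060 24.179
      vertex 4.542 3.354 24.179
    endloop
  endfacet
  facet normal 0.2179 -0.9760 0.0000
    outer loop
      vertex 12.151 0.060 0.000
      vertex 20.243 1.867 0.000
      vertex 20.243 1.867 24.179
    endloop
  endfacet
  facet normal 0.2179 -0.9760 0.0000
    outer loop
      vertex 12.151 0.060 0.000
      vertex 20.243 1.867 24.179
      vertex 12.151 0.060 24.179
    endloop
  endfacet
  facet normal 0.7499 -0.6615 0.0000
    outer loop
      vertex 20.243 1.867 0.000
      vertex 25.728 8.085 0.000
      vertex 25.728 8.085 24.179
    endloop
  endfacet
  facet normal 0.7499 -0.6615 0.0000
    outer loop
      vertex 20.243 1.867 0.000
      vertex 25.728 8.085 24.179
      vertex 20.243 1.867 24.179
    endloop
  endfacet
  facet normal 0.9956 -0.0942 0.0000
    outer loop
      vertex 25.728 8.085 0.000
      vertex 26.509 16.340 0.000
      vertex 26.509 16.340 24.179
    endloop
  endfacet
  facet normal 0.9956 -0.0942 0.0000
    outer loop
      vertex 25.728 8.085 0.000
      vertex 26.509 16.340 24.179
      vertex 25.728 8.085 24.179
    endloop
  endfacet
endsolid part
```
; perimeter-only toolpath
G21 ; units = mm
G90 ; absolute positioning
G28 ; home
; layer 1
G0 Z6.045
G0 X26.509 Y16.340
G1 X22.290 Y23.478
G1 X14.681 Y26.772
G1 X6.589 Y24.965
G1 X1.104 Y18.747
G1 X0.323 Y10.492
G1 X4.542 Y3.354
G1 X12.151 Y0.060
G1 X20.243 Y1.867
G1 X25.728 Y8.085
G1 X26.509 Y16.340
; layer 2
G0 Z12.089
G0 X26.509 Y16.340
G1 X22.290 Y23.478
G1 X14.681 Y26.772
G1 X6.589 Y24.965
G1 X1.104 Y18.747
G1 X0.323 Y10.492
G1 X4.542 Y3.354
G1 X12.151 Y0.060
G1 X20.243 Y1.867
G1 X25.728 Y8.085
G1 X26.509 Y16.340
; layer 3
G0 Z18.134
G0 X26.509 Y16.340
G1 X22.290 Y23.478
G1 X14.681 Y26.772
G1 X6.589 Y24.965
G1 X1.104 Y18.747
G1 X0.323 Y10.492
G1 X4.542 Y3.354
G1 X12.151 Y0.060
G1 X20.243 Y1.867
G1 X25.728 Y8.085
G1 X26.509 Y16.340
; layer 4
G0 Z24.179
G0 X26.509 Y16.340
G1 X22.290 Y23.478
G1 X14.681 Y26.772
G1 X6.589 Y24.965
G1 X1.104 Y18.747
G1 X0.323 Y10.492
G1 X4.542 Y3.354
G1 X12.151 Y0.060
G1 X20.243 Y1.867
G1 X25.728 Y8.085
G1 X26.509 Y16.340
M2 ; end

The solid is a regular 10-sided prism (a cylinder approximated with 10 flat sides), circumscribed radius ≈ 13.4 mm, height ≈ 24.2 mm. Slicing at Δz = 6.045 mm — 4 equal slices spanning the solid's height, so layer i sits at z = i·h/4 — gives 4 non-empty perimeters. Each is a 10-segment closed polygon; G0 lifts to the layer z and rapids to the start vertex, then G1 traces the edges.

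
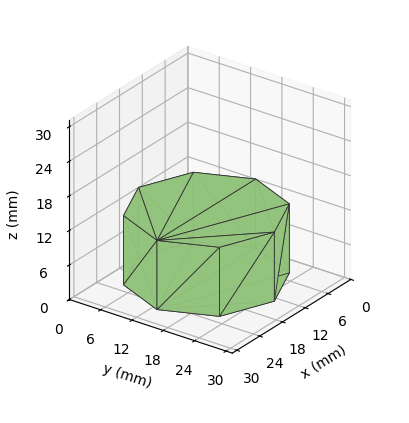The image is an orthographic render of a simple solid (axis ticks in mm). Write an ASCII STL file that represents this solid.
Reading the render: the shape is a regular 8-sided prism (a cylinder approximated with 8 flat sides), circumscribed radius ≈ 13 mm, height ≈ 12 mm (dimensions read to the nearest mm from the axis ticks). For the STL, each face is triangulated and given an outward normal.

solid part
  facet normal 0.0000 0.0000 -1.0000
    outer loop
      vertex 13.00 26.00 0.00
      vertex 22.19 22.19 0.00
      vertex 26.00 13.00 0.00
    endloop
  endfacet
  facet normal 0.0000 0.0000 -1.0000
    outer loop
      vertex 3.81 22.19 0.00
      vertex 13.00 26.00 0.00
      vertex 26.00 13.00 0.00
    endloop
  endfacet
  facet normal 0.0000 0.0000 -1.0000
    outer loop
      vertex 0.00 13.00 0.00
      vertex 3.81 22.19 0.00
      vertex 26.00 13.00 0.00
    endloop
  endfacet
  facet normal 0.0000 0.0000 -1.0000
    outer loop
      vertex 3.81 3.81 0.00
      vertex 0.00 13.00 0.00
      vertex 26.00 13.00 0.00
    endloop
  endfacet
  facet normal 0.0000 0.0000 -1.0000
    outer loop
      vertex 13.00 0.00 0.00
      vertex 3.81 3.81 0.00
      vertex 26.00 13.00 0.00
    endloop
  endfacet
  facet normal 0.0000 0.0000 -1.0000
    outer loop
      vertex 22.19 3.81 0.00
      vertex 13.00 0.00 0.00
      vertex 26.00 13.00 0.00
    endloop
  endfacet
  facet normal 0.0000 0.0000 1.0000
    outer loop
      vertex 26.00 13.00 12.00
      vertex 22.19 22.19 12.00
      vertex 13.00 26.00 12.00
    endloop
  endfacet
  facet normal 0.0000 0.0000 1.0000
    outer loop
      vertex 26.00 13.00 12.00
      vertex 13.00 26.00 12.00
      vertex 3.81 22.19 12.00
    endloop
  endfacet
  facet normal 0.0000 0.0000 1.0000
    outer loop
      vertex 26.00 13.00 12.00
      vertex 3.81 22.19 12.00
      vertex 0.00 13.00 12.00
    endloop
  endfacet
  facet normal 0.0000 0.0000 1.0000
    outer loop
      vertex 26.00 13.00 12.00
      vertex 0.00 13.00 12.00
      vertex 3.81 3.81 12.00
    endloop
  endfacet
  facet normal 0.0000 0.0000 1.0000
    outer loop
      vertex 26.00 13.00 12.00
      vertex 3.81 3.81 12.00
      vertex 13.00 0.00 12.00
    endloop
  endfacet
  facet normal 0.0000 0.0000 1.0000
    outer loop
      vertex 26.00 13.00 12.00
      vertex 13.00 0.00 12.00
      vertex 22.19 3.81 12.00
    endloop
  endfacet
  facet normal 0.9238 0.3830 0.0000
    outer loop
      vertex 26.00 13.00 0.00
      vertex 22.19 22.19 0.00
      vertex 22.19 22.19 12.00
    endloop
  endfacet
  facet normal 0.9238 0.3830 0.0000
    outer loop
      vertex 26.00 13.00 0.00
      vertex 22.19 22.19 12.00
      vertex 26.00 13.00 12.00
    endloop
  endfacet
  facet normal 0.3830 0.9238 0.0000
    outer loop
      vertex 22.19 22.19 0.00
      vertex 13.00 26.00 0.00
      vertex 13.00 26.00 12.00
    endloop
  endfacet
  facet normal 0.3830 0.9238 0.0000
    outer loop
      vertex 22.19 22.19 0.00
      vertex 13.00 26.00 12.00
      vertex 22.19 22.19 12.00
    endloop
  endfacet
  facet normal -0.3830 0.9238 0.0000
    outer loop
      vertex 13.00 26.00 0.00
      vertex 3.81 22.19 0.00
      vertex 3.81 22.19 12.00
    endloop
  endfacet
  facet normal -0.3830 0.9238 0.0000
    outer loop
      vertex 13.00 26.00 0.00
      vertex 3.81 22.19 12.00
      vertex 13.00 26.00 12.00
    endloop
  endfacet
  facet normal -0.9238 0.3830 0.0000
    outer loop
      vertex 3.81 22.19 0.00
      vertex 0.00 13.00 0.00
      vertex 0.00 13.00 12.00
    endloop
  endfacet
  facet normal -0.9238 0.3830 0.0000
    outer loop
      vertex 3.81 22.19 0.00
      vertex 0.00 13.00 12.00
      vertex 3.81 22.19 12.00
    endloop
  endfacet
  facet normal -0.9238 -0.3830 0.0000
    outer loop
      vertex 0.00 13.00 0.00
      vertex 3.81 3.81 0.00
      vertex 3.81 3.81 12.00
    endloop
  endfacet
  facet normal -0.9238 -0.3830 0.0000
    outer loop
      vertex 0.00 13.00 0.00
      vertex 3.81 3.81 12.00
      vertex 0.00 13.00 12.00
    endloop
  endfacet
  facet normal -0.3830 -0.9238 0.0000
    outer loop
      vertex 3.81 3.81 0.00
      vertex 13.00 0.00 0.00
      vertex 13.00 0.00 12.00
    endloop
  endfacet
  facet normal -0.3830 -0.9238 0.0000
    outer loop
      vertex 3.81 3.81 0.00
      vertex 13.00 0.00 12.00
      vertex 3.81 3.81 12.00
    endloop
  endfacet
  facet normal 0.3830 -0.9238 0.0000
    outer loop
      vertex 13.00 0.00 0.00
      vertex 22.19 3.81 0.00
      vertex 22.19 3.81 12.00
    endloop
  endfacet
  facet normal 0.3830 -0.9238 0.0000
    outer loop
      vertex 13.00 0.00 0.00
      vertex 22.19 3.81 12.00
      vertex 13.00 0.00 12.00
    endloop
  endfacet
  facet normal 0.9238 -0.3830 0.0000
    outer loop
      vertex 22.19 3.81 0.00
      vertex 26.00 13.00 0.00
      vertex 26.00 13.00 12.00
    endloop
  endfacet
  facet normal 0.9238 -0.3830 0.0000
    outer loop
      vertex 22.19 3.81 0.00
      vertex 26.00 13.00 12.00
      vertex 22.19 3.81 12.00
    endloop
  endfacet
endsolid part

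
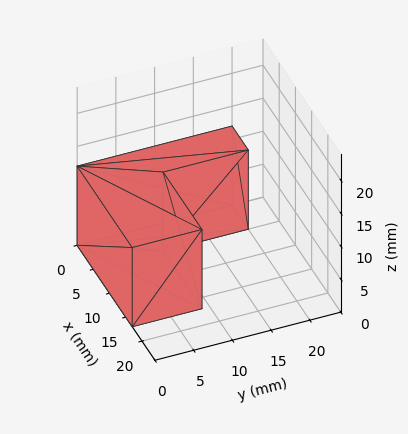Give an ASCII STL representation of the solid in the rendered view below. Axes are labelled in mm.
Reading the render: the shape is an L-shaped prism: outer 17 × 20 mm, arm thicknesses ≈ 9 mm (horizontal) and 5 mm (vertical), extruded 12 mm in z (dimensions read to the nearest mm from the axis ticks). For the STL, each face is triangulated and given an outward normal.

solid part
  facet normal 0.0000 0.0000 -1.0000
    outer loop
      vertex 17.0 9.0 0.0
      vertex 17.0 0.0 0.0
      vertex 0.0 0.0 0.0
    endloop
  endfacet
  facet normal 0.0000 0.0000 -1.0000
    outer loop
      vertex 5.0 9.0 0.0
      vertex 17.0 9.0 0.0
      vertex 0.0 0.0 0.0
    endloop
  endfacet
  facet normal 0.0000 0.0000 -1.0000
    outer loop
      vertex 5.0 20.0 0.0
      vertex 5.0 9.0 0.0
      vertex 0.0 0.0 0.0
    endloop
  endfacet
  facet normal 0.0000 0.0000 -1.0000
    outer loop
      vertex 0.0 20.0 0.0
      vertex 5.0 20.0 0.0
      vertex 0.0 0.0 0.0
    endloop
  endfacet
  facet normal 0.0000 0.0000 1.0000
    outer loop
      vertex 0.0 0.0 12.0
      vertex 17.0 0.0 12.0
      vertex 17.0 9.0 12.0
    endloop
  endfacet
  facet normal 0.0000 0.0000 1.0000
    outer loop
      vertex 0.0 0.0 12.0
      vertex 17.0 9.0 12.0
      vertex 5.0 9.0 12.0
    endloop
  endfacet
  facet normal 0.0000 0.0000 1.0000
    outer loop
      vertex 0.0 0.0 12.0
      vertex 5.0 9.0 12.0
      vertex 5.0 20.0 12.0
    endloop
  endfacet
  facet normal 0.0000 0.0000 1.0000
    outer loop
      vertex 0.0 0.0 12.0
      vertex 5.0 20.0 12.0
      vertex 0.0 20.0 12.0
    endloop
  endfacet
  facet normal 0.0000 -1.0000 0.0000
    outer loop
      vertex 0.0 0.0 0.0
      vertex 17.0 0.0 0.0
      vertex 17.0 0.0 12.0
    endloop
  endfacet
  facet normal 0.0000 -1.0000 0.0000
    outer loop
      vertex 0.0 0.0 0.0
      vertex 17.0 0.0 12.0
      vertex 0.0 0.0 12.0
    endloop
  endfacet
  facet normal 1.0000 0.0000 0.0000
    outer loop
      vertex 17.0 0.0 0.0
      vertex 17.0 9.0 0.0
      vertex 17.0 9.0 12.0
    endloop
  endfacet
  facet normal 1.0000 0.0000 0.0000
    outer loop
      vertex 17.0 0.0 0.0
      vertex 17.0 9.0 12.0
      vertex 17.0 0.0 12.0
    endloop
  endfacet
  facet normal 0.0000 1.0000 0.0000
    outer loop
      vertex 17.0 9.0 0.0
      vertex 5.0 9.0 0.0
      vertex 5.0 9.0 12.0
    endloop
  endfacet
  facet normal 0.0000 1.0000 0.0000
    outer loop
      vertex 17.0 9.0 0.0
      vertex 5.0 9.0 12.0
      vertex 17.0 9.0 12.0
    endloop
  endfacet
  facet normal 1.0000 0.0000 0.0000
    outer loop
      vertex 5.0 9.0 0.0
      vertex 5.0 20.0 0.0
      vertex 5.0 20.0 12.0
    endloop
  endfacet
  facet normal 1.0000 0.0000 0.0000
    outer loop
      vertex 5.0 9.0 0.0
      vertex 5.0 20.0 12.0
      vertex 5.0 9.0 12.0
    endloop
  endfacet
  facet normal 0.0000 1.0000 0.0000
    outer loop
      vertex 5.0 20.0 0.0
      vertex 0.0 20.0 0.0
      vertex 0.0 20.0 12.0
    endloop
  endfacet
  facet normal 0.0000 1.0000 0.0000
    outer loop
      vertex 5.0 20.0 0.0
      vertex 0.0 20.0 12.0
      vertex 5.0 20.0 12.0
    endloop
  endfacet
  facet normal -1.0000 0.0000 0.0000
    outer loop
      vertex 0.0 20.0 0.0
      vertex 0.0 0.0 0.0
      vertex 0.0 0.0 12.0
    endloop
  endfacet
  facet normal -1.0000 0.0000 0.0000
    outer loop
      vertex 0.0 20.0 0.0
      vertex 0.0 0.0 12.0
      vertex 0.0 20.0 12.0
    endloop
  endfacet
endsolid part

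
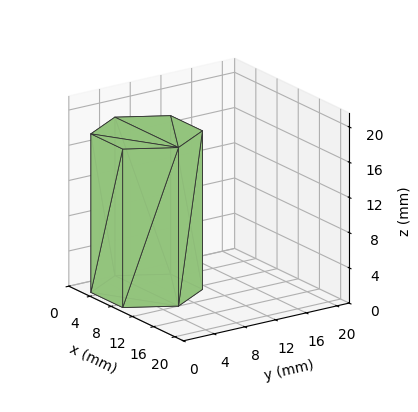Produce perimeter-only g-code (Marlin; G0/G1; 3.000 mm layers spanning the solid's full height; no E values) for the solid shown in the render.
Reading the render: the shape is a regular 6-sided prism (a cylinder approximated with 6 flat sides), circumscribed radius ≈ 6 mm, height ≈ 18 mm (dimensions read to the nearest mm from the axis ticks). For the g-code, the solid's height is divided into equal slices at the stated Δz and each level perimeter traced with G1 moves after a G0 lift.

; perimeter-only toolpath
G21 ; units = mm
G90 ; absolute positioning
G28 ; home
; layer 1
G0 Z3.000
G0 X12.000 Y6.000
G1 X9.000 Y11.196
G1 X3.000 Y11.196
G1 X0.000 Y6.000
G1 X3.000 Y0.804
G1 X9.000 Y0.804
G1 X12.000 Y6.000
; layer 2
G0 Z6.000
G0 X12.000 Y6.000
G1 X9.000 Y11.196
G1 X3.000 Y11.196
G1 X0.000 Y6.000
G1 X3.000 Y0.804
G1 X9.000 Y0.804
G1 X12.000 Y6.000
; layer 3
G0 Z9.000
G0 X12.000 Y6.000
G1 X9.000 Y11.196
G1 X3.000 Y11.196
G1 X0.000 Y6.000
G1 X3.000 Y0.804
G1 X9.000 Y0.804
G1 X12.000 Y6.000
; layer 4
G0 Z12.000
G0 X12.000 Y6.000
G1 X9.000 Y11.196
G1 X3.000 Y11.196
G1 X0.000 Y6.000
G1 X3.000 Y0.804
G1 X9.000 Y0.804
G1 X12.000 Y6.000
; layer 5
G0 Z15.000
G0 X12.000 Y6.000
G1 X9.000 Y11.196
G1 X3.000 Y11.196
G1 X0.000 Y6.000
G1 X3.000 Y0.804
G1 X9.000 Y0.804
G1 X12.000 Y6.000
; layer 6
G0 Z18.000
G0 X12.000 Y6.000
G1 X9.000 Y11.196
G1 X3.000 Y11.196
G1 X0.000 Y6.000
G1 X3.000 Y0.804
G1 X9.000 Y0.804
G1 X12.000 Y6.000
M2 ; end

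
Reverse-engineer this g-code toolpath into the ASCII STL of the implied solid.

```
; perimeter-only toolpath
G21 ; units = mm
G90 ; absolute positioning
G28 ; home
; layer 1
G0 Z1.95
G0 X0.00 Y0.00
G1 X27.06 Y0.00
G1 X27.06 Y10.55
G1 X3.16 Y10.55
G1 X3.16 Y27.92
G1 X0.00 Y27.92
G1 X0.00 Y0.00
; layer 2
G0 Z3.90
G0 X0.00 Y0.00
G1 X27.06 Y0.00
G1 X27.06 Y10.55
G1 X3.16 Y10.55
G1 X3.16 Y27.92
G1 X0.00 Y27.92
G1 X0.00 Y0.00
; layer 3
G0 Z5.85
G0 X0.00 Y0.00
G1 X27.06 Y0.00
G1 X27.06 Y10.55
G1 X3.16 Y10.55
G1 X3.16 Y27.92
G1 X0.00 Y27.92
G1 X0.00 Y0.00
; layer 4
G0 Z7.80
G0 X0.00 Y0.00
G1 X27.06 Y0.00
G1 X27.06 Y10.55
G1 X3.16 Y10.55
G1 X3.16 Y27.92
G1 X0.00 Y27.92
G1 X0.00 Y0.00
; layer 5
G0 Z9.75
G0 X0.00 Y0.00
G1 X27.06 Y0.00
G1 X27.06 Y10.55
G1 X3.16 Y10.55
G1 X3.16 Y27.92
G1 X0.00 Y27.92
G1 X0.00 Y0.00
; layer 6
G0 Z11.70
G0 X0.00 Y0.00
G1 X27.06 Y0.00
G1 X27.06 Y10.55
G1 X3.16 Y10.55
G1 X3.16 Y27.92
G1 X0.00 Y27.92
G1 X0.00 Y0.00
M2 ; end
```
solid part
  facet normal 0.0000 0.0000 -1.0000
    outer loop
      vertex 27.06 10.55 0.00
      vertex 27.06 0.00 0.00
      vertex 0.00 0.00 0.00
    endloop
  endfacet
  facet normal 0.0000 0.0000 -1.0000
    outer loop
      vertex 3.16 10.55 0.00
      vertex 27.06 10.55 0.00
      vertex 0.00 0.00 0.00
    endloop
  endfacet
  facet normal 0.0000 0.0000 -1.0000
    outer loop
      vertex 3.16 27.92 0.00
      vertex 3.16 10.55 0.00
      vertex 0.00 0.00 0.00
    endloop
  endfacet
  facet normal 0.0000 0.0000 -1.0000
    outer loop
      vertex 0.00 27.92 0.00
      vertex 3.16 27.92 0.00
      vertex 0.00 0.00 0.00
    endloop
  endfacet
  facet normal 0.0000 0.0000 1.0000
    outer loop
      vertex 0.00 0.00 11.70
      vertex 27.06 0.00 11.70
      vertex 27.06 10.55 11.70
    endloop
  endfacet
  facet normal 0.0000 0.0000 1.0000
    outer loop
      vertex 0.00 0.00 11.70
      vertex 27.06 10.55 11.70
      vertex 3.16 10.55 11.70
    endloop
  endfacet
  facet normal 0.0000 0.0000 1.0000
    outer loop
      vertex 0.00 0.00 11.70
      vertex 3.16 10.55 11.70
      vertex 3.16 27.92 11.70
    endloop
  endfacet
  facet normal 0.0000 0.0000 1.0000
    outer loop
      vertex 0.00 0.00 11.70
      vertex 3.16 27.92 11.70
      vertex 0.00 27.92 11.70
    endloop
  endfacet
  facet normal 0.0000 -1.0000 0.0000
    outer loop
      vertex 0.00 0.00 0.00
      vertex 27.06 0.00 0.00
      vertex 27.06 0.00 11.70
    endloop
  endfacet
  facet normal 0.0000 -1.0000 0.0000
    outer loop
      vertex 0.00 0.00 0.00
      vertex 27.06 0.00 11.70
      vertex 0.00 0.00 11.70
    endloop
  endfacet
  facet normal 1.0000 0.0000 0.0000
    outer loop
      vertex 27.06 0.00 0.00
      vertex 27.06 10.55 0.00
      vertex 27.06 10.55 11.70
    endloop
  endfacet
  facet normal 1.0000 0.0000 0.0000
    outer loop
      vertex 27.06 0.00 0.00
      vertex 27.06 10.55 11.70
      vertex 27.06 0.00 11.70
    endloop
  endfacet
  facet normal 0.0000 1.0000 0.0000
    outer loop
      vertex 27.06 10.55 0.00
      vertex 3.16 10.55 0.00
      vertex 3.16 10.55 11.70
    endloop
  endfacet
  facet normal 0.0000 1.0000 0.0000
    outer loop
      vertex 27.06 10.55 0.00
      vertex 3.16 10.55 11.70
      vertex 27.06 10.55 11.70
    endloop
  endfacet
  facet normal 1.0000 0.0000 0.0000
    outer loop
      vertex 3.16 10.55 0.00
      vertex 3.16 27.92 0.00
      vertex 3.16 27.92 11.70
    endloop
  endfacet
  facet normal 1.0000 0.0000 0.0000
    outer loop
      vertex 3.16 10.55 0.00
      vertex 3.16 27.92 11.70
      vertex 3.16 10.55 11.70
    endloop
  endfacet
  facet normal 0.0000 1.0000 0.0000
    outer loop
      vertex 3.16 27.92 0.00
      vertex 0.00 27.92 0.00
      vertex 0.00 27.92 11.70
    endloop
  endfacet
  facet normal 0.0000 1.0000 0.0000
    outer loop
      vertex 3.16 27.92 0.00
      vertex 0.00 27.92 11.70
      vertex 3.16 27.92 11.70
    endloop
  endfacet
  facet normal -1.0000 0.0000 0.0000
    outer loop
      vertex 0.00 27.92 0.00
      vertex 0.00 0.00 0.00
      vertex 0.00 0.00 11.70
    endloop
  endfacet
  facet normal -1.0000 0.0000 0.0000
    outer loop
      vertex 0.00 27.92 0.00
      vertex 0.00 0.00 11.70
      vertex 0.00 27.92 11.70
    endloop
  endfacet
endsolid part

The G0 Z moves step by Δz≈1.95 mm. Every layer's G1 loop is the same polygon, so the solid is a straight extrusion of it from z=0 to z≈11.7. Closing with flat bottom and top caps and triangulating gives 20 facets — an L-shaped prism: outer 27.1 × 27.9 mm, arm thicknesses ≈ 10.6 mm (horizontal) and 3.16 mm (vertical), extruded 11.7 mm in z.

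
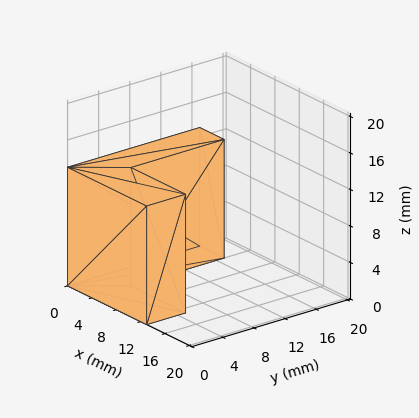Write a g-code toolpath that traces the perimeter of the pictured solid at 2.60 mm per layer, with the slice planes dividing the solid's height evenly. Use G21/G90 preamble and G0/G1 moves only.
Reading the render: the shape is an L-shaped prism: outer 13 × 17 mm, arm thicknesses ≈ 5 mm (horizontal) and 4 mm (vertical), extruded 13 mm in z (dimensions read to the nearest mm from the axis ticks). For the g-code, the solid's height is divided into equal slices at the stated Δz and each level perimeter traced with G1 moves after a G0 lift.

; perimeter-only toolpath
G21 ; units = mm
G90 ; absolute positioning
G28 ; home
; layer 1
G0 Z2.60
G0 X0.00 Y0.00
G1 X13.00 Y0.00
G1 X13.00 Y5.00
G1 X4.00 Y5.00
G1 X4.00 Y17.00
G1 X0.00 Y17.00
G1 X0.00 Y0.00
; layer 2
G0 Z5.20
G0 X0.00 Y0.00
G1 X13.00 Y0.00
G1 X13.00 Y5.00
G1 X4.00 Y5.00
G1 X4.00 Y17.00
G1 X0.00 Y17.00
G1 X0.00 Y0.00
; layer 3
G0 Z7.80
G0 X0.00 Y0.00
G1 X13.00 Y0.00
G1 X13.00 Y5.00
G1 X4.00 Y5.00
G1 X4.00 Y17.00
G1 X0.00 Y17.00
G1 X0.00 Y0.00
; layer 4
G0 Z10.40
G0 X0.00 Y0.00
G1 X13.00 Y0.00
G1 X13.00 Y5.00
G1 X4.00 Y5.00
G1 X4.00 Y17.00
G1 X0.00 Y17.00
G1 X0.00 Y0.00
; layer 5
G0 Z13.00
G0 X0.00 Y0.00
G1 X13.00 Y0.00
G1 X13.00 Y5.00
G1 X4.00 Y5.00
G1 X4.00 Y17.00
G1 X0.00 Y17.00
G1 X0.00 Y0.00
M2 ; end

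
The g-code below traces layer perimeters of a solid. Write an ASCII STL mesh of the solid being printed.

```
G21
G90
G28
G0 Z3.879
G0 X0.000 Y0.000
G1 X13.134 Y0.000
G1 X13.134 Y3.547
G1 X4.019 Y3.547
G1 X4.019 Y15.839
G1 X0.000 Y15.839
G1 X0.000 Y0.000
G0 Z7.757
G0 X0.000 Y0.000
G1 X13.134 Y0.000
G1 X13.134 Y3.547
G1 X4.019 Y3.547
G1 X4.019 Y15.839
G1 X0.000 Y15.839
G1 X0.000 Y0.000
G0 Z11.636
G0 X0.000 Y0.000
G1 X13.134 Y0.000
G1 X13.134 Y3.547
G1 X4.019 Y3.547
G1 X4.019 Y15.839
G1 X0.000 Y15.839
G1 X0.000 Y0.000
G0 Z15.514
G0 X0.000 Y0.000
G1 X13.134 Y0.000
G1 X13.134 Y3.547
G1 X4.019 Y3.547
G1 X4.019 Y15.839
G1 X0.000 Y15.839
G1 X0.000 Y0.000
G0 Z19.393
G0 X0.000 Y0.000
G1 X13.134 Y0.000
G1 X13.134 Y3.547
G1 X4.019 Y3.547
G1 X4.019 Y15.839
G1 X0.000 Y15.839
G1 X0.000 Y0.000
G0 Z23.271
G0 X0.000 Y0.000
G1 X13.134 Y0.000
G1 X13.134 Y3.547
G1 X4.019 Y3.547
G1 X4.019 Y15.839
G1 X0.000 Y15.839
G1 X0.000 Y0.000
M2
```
solid part
  facet normal 0.0000 0.0000 -1.0000
    outer loop
      vertex 13.134 3.547 0.000
      vertex 13.134 0.000 0.000
      vertex 0.000 0.000 0.000
    endloop
  endfacet
  facet normal 0.0000 0.0000 -1.0000
    outer loop
      vertex 4.019 3.547 0.000
      vertex 13.134 3.547 0.000
      vertex 0.000 0.000 0.000
    endloop
  endfacet
  facet normal 0.0000 0.0000 -1.0000
    outer loop
      vertex 4.019 15.839 0.000
      vertex 4.019 3.547 0.000
      vertex 0.000 0.000 0.000
    endloop
  endfacet
  facet normal 0.0000 0.0000 -1.0000
    outer loop
      vertex 0.000 15.839 0.000
      vertex 4.019 15.839 0.000
      vertex 0.000 0.000 0.000
    endloop
  endfacet
  facet normal 0.0000 0.0000 1.0000
    outer loop
      vertex 0.000 0.000 23.271
      vertex 13.134 0.000 23.271
      vertex 13.134 3.547 23.271
    endloop
  endfacet
  facet normal 0.0000 0.0000 1.0000
    outer loop
      vertex 0.000 0.000 23.271
      vertex 13.134 3.547 23.271
      vertex 4.019 3.547 23.271
    endloop
  endfacet
  facet normal 0.0000 0.0000 1.0000
    outer loop
      vertex 0.000 0.000 23.271
      vertex 4.019 3.547 23.271
      vertex 4.019 15.839 23.271
    endloop
  endfacet
  facet normal 0.0000 0.0000 1.0000
    outer loop
      vertex 0.000 0.000 23.271
      vertex 4.019 15.839 23.271
      vertex 0.000 15.839 23.271
    endloop
  endfacet
  facet normal 0.0000 -1.0000 0.0000
    outer loop
      vertex 0.000 0.000 0.000
      vertex 13.134 0.000 0.000
      vertex 13.134 0.000 23.271
    endloop
  endfacet
  facet normal 0.0000 -1.0000 0.0000
    outer loop
      vertex 0.000 0.000 0.000
      vertex 13.134 0.000 23.271
      vertex 0.000 0.000 23.271
    endloop
  endfacet
  facet normal 1.0000 0.0000 0.0000
    outer loop
      vertex 13.134 0.000 0.000
      vertex 13.134 3.547 0.000
      vertex 13.134 3.547 23.271
    endloop
  endfacet
  facet normal 1.0000 0.0000 0.0000
    outer loop
      vertex 13.134 0.000 0.000
      vertex 13.134 3.547 23.271
      vertex 13.134 0.000 23.271
    endloop
  endfacet
  facet normal 0.0000 1.0000 0.0000
    outer loop
      vertex 13.134 3.547 0.000
      vertex 4.019 3.547 0.000
      vertex 4.019 3.547 23.271
    endloop
  endfacet
  facet normal 0.0000 1.0000 0.0000
    outer loop
      vertex 13.134 3.547 0.000
      vertex 4.019 3.547 23.271
      vertex 13.134 3.547 23.271
    endloop
  endfacet
  facet normal 1.0000 0.0000 0.0000
    outer loop
      vertex 4.019 3.547 0.000
      vertex 4.019 15.839 0.000
      vertex 4.019 15.839 23.271
    endloop
  endfacet
  facet normal 1.0000 0.0000 0.0000
    outer loop
      vertex 4.019 3.547 0.000
      vertex 4.019 15.839 23.271
      vertex 4.019 3.547 23.271
    endloop
  endfacet
  facet normal 0.0000 1.0000 0.0000
    outer loop
      vertex 4.019 15.839 0.000
      vertex 0.000 15.839 0.000
      vertex 0.000 15.839 23.271
    endloop
  endfacet
  facet normal 0.0000 1.0000 0.0000
    outer loop
      vertex 4.019 15.839 0.000
      vertex 0.000 15.839 23.271
      vertex 4.019 15.839 23.271
    endloop
  endfacet
  facet normal -1.0000 0.0000 0.0000
    outer loop
      vertex 0.000 15.839 0.000
      vertex 0.000 0.000 0.000
      vertex 0.000 0.000 23.271
    endloop
  endfacet
  facet normal -1.0000 0.0000 0.0000
    outer loop
      vertex 0.000 15.839 0.000
      vertex 0.000 0.000 23.271
      vertex 0.000 15.839 23.271
    endloop
  endfacet
endsolid part

The G0 Z moves step by Δz≈3.879 mm. Every layer's G1 loop is the same polygon, so the solid is a straight extrusion of it from z=0 to z≈23.3. Closing with flat bottom and top caps and triangulating gives 20 facets — an L-shaped prism: outer 13.1 × 15.8 mm, arm thicknesses ≈ 3.55 mm (horizontal) and 4.02 mm (vertical), extruded 23.3 mm in z.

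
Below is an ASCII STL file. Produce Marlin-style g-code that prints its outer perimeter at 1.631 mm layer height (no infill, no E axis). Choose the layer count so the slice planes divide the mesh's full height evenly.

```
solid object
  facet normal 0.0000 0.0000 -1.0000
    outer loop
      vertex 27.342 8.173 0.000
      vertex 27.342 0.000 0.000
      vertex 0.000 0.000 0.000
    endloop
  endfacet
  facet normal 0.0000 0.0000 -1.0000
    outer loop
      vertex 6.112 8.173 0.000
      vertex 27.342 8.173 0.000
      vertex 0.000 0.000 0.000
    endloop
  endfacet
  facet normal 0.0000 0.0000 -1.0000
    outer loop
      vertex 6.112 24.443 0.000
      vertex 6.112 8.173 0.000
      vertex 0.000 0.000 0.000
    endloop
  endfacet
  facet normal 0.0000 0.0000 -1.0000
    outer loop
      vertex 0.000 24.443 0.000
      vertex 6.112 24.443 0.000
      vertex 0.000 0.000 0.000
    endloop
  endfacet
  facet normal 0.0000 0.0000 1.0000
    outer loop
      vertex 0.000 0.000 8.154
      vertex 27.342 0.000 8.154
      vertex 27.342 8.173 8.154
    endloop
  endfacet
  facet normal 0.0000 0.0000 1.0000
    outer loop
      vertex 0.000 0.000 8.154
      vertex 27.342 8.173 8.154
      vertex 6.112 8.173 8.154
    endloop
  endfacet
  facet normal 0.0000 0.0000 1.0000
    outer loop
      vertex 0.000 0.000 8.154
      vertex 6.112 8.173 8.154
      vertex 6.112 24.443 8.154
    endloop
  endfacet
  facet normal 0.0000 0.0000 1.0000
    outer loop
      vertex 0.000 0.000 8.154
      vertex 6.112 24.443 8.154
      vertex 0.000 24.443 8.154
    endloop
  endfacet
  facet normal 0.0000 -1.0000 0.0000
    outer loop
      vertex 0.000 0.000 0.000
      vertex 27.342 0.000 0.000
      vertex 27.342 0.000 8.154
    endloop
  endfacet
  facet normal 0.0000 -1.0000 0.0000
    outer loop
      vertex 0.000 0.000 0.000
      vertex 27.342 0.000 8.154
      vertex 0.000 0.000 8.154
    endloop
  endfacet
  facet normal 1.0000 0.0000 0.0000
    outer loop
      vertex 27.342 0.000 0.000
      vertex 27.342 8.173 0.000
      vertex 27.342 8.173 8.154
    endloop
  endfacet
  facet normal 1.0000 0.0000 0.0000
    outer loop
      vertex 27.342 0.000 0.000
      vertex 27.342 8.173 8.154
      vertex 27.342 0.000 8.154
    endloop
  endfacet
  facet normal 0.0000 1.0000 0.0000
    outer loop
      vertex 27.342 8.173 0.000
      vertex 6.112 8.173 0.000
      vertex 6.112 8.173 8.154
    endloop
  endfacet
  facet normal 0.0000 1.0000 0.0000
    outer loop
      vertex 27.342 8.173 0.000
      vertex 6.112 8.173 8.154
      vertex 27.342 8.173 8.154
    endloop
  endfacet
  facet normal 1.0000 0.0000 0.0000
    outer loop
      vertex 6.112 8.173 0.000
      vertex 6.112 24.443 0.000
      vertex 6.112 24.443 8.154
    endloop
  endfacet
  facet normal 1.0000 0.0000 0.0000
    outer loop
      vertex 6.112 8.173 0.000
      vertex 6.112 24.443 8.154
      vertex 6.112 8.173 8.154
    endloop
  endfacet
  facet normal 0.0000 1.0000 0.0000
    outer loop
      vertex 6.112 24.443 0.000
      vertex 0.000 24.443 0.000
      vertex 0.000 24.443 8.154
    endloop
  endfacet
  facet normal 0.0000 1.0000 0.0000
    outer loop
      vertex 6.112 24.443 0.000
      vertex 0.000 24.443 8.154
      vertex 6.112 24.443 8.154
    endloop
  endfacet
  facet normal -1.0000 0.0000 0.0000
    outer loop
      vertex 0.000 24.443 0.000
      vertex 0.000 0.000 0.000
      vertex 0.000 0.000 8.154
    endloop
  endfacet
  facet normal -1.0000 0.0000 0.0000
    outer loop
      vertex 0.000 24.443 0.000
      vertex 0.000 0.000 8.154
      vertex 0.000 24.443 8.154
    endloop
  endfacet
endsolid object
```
; perimeter-only toolpath
G21 ; units = mm
G90 ; absolute positioning
G28 ; home
; layer 1
G0 Z1.631
G0 X0.000 Y0.000
G1 X27.342 Y0.000
G1 X27.342 Y8.173
G1 X6.112 Y8.173
G1 X6.112 Y24.443
G1 X0.000 Y24.443
G1 X0.000 Y0.000
; layer 2
G0 Z3.262
G0 X0.000 Y0.000
G1 X27.342 Y0.000
G1 X27.342 Y8.173
G1 X6.112 Y8.173
G1 X6.112 Y24.443
G1 X0.000 Y24.443
G1 X0.000 Y0.000
; layer 3
G0 Z4.892
G0 X0.000 Y0.000
G1 X27.342 Y0.000
G1 X27.342 Y8.173
G1 X6.112 Y8.173
G1 X6.112 Y24.443
G1 X0.000 Y24.443
G1 X0.000 Y0.000
; layer 4
G0 Z6.523
G0 X0.000 Y0.000
G1 X27.342 Y0.000
G1 X27.342 Y8.173
G1 X6.112 Y8.173
G1 X6.112 Y24.443
G1 X0.000 Y24.443
G1 X0.000 Y0.000
; layer 5
G0 Z8.154
G0 X0.000 Y0.000
G1 X27.342 Y0.000
G1 X27.342 Y8.173
G1 X6.112 Y8.173
G1 X6.112 Y24.443
G1 X0.000 Y24.443
G1 X0.000 Y0.000
M2 ; end

The solid is an L-shaped prism: outer 27.3 × 24.4 mm, arm thicknesses ≈ 8.17 mm (horizontal) and 6.11 mm (vertical), extruded 8.15 mm in z. Slicing at Δz = 1.631 mm — 5 equal slices spanning the solid's height, so layer i sits at z = i·h/5 — gives 5 non-empty perimeters. Each is a 6-segment closed polygon; G0 lifts to the layer z and rapids to the start vertex, then G1 traces the edges.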